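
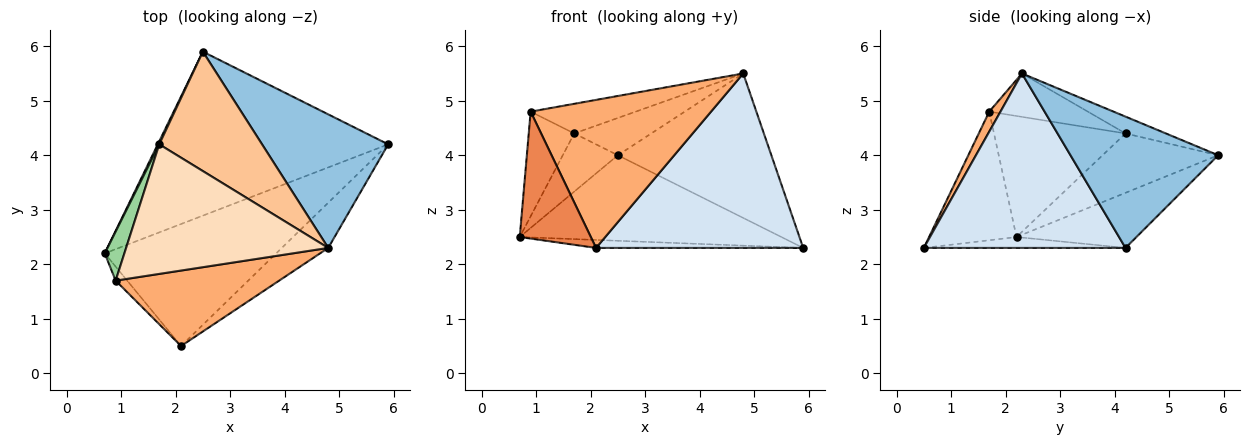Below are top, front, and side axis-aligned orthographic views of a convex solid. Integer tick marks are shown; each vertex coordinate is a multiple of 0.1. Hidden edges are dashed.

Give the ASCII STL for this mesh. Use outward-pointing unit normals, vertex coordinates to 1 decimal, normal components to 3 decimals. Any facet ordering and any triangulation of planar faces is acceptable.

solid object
 facet normal -0.207 0.453 -0.867
  outer loop
   vertex 2.5 5.9 4.0
   vertex 5.9 4.2 2.3
   vertex 0.7 2.2 2.5
  endloop
 endfacet
 facet normal 0.577 0.600 0.554
  outer loop
   vertex 4.8 2.3 5.5
   vertex 5.9 4.2 2.3
   vertex 2.5 5.9 4.0
  endloop
 endfacet
 facet normal -0.063 0.065 -0.996
  outer loop
   vertex 2.1 0.5 2.3
   vertex 0.7 2.2 2.5
   vertex 5.9 4.2 2.3
  endloop
 endfacet
 facet normal 0.686 -0.704 -0.182
  outer loop
   vertex 2.1 0.5 2.3
   vertex 5.9 4.2 2.3
   vertex 4.8 2.3 5.5
  endloop
 endfacet
 facet normal -0.774 -0.629 -0.069
  outer loop
   vertex 0.9 1.7 4.8
   vertex 0.7 2.2 2.5
   vertex 2.1 0.5 2.3
  endloop
 endfacet
 facet normal 0.055 -0.889 0.454
  outer loop
   vertex 0.9 1.7 4.8
   vertex 2.1 0.5 2.3
   vertex 4.8 2.3 5.5
  endloop
 endfacet
 facet normal -0.154 0.294 0.943
  outer loop
   vertex 1.7 4.2 4.4
   vertex 4.8 2.3 5.5
   vertex 2.5 5.9 4.0
  endloop
 endfacet
 facet normal -0.205 0.218 0.954
  outer loop
   vertex 1.7 4.2 4.4
   vertex 0.9 1.7 4.8
   vertex 4.8 2.3 5.5
  endloop
 endfacet
 facet normal -0.903 0.430 0.022
  outer loop
   vertex 1.7 4.2 4.4
   vertex 2.5 5.9 4.0
   vertex 0.7 2.2 2.5
  endloop
 endfacet
 facet normal -0.934 0.323 0.151
  outer loop
   vertex 1.7 4.2 4.4
   vertex 0.7 2.2 2.5
   vertex 0.9 1.7 4.8
  endloop
 endfacet
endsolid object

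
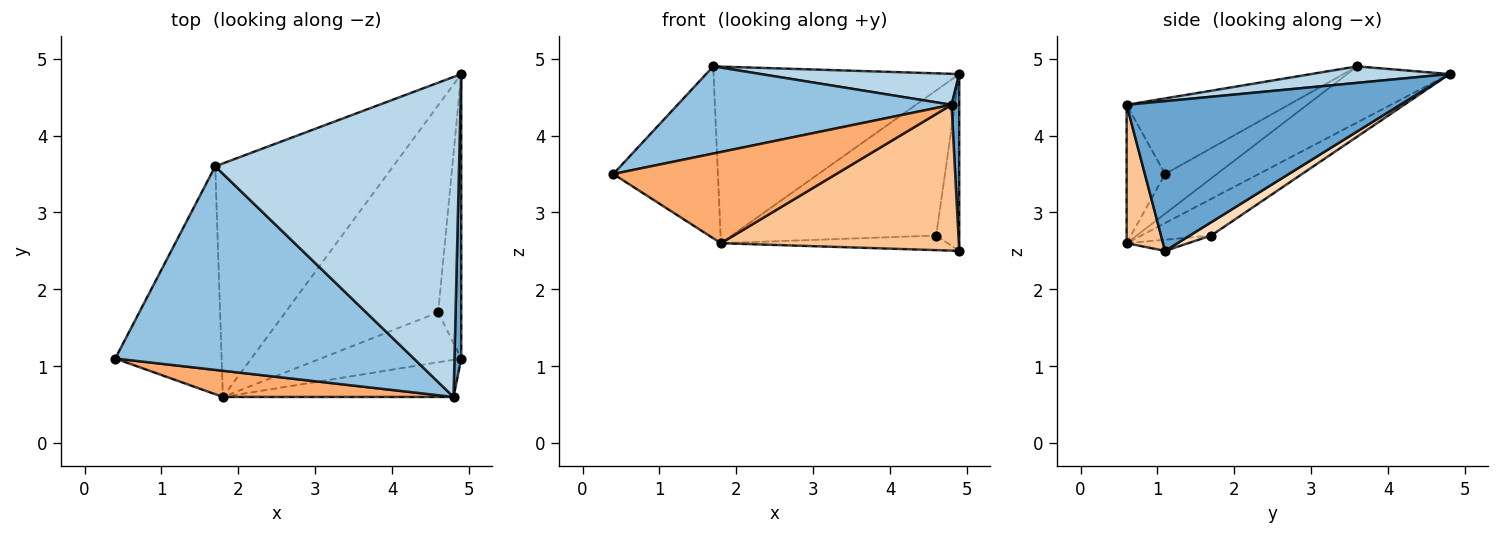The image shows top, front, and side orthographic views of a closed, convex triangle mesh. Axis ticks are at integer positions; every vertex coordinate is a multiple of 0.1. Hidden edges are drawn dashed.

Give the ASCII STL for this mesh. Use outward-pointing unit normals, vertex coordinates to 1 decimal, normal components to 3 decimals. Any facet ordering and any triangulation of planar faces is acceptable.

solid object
 facet normal 0.999 -0.028 0.045
  outer loop
   vertex 4.9 1.1 2.5
   vertex 4.9 4.8 4.8
   vertex 4.8 0.6 4.4
  endloop
 endfacet
 facet normal -0.227 -0.383 0.895
  outer loop
   vertex 1.7 3.6 4.9
   vertex 0.4 1.1 3.5
   vertex 4.8 0.6 4.4
  endloop
 endfacet
 facet normal 0.067 -0.096 0.993
  outer loop
   vertex 1.7 3.6 4.9
   vertex 4.8 0.6 4.4
   vertex 4.9 4.8 4.8
  endloop
 endfacet
 facet normal -0.286 0.577 -0.765
  outer loop
   vertex 1.8 0.6 2.6
   vertex 0.4 1.1 3.5
   vertex 1.7 3.6 4.9
  endloop
 endfacet
 facet normal -0.244 0.585 -0.774
  outer loop
   vertex 1.8 0.6 2.6
   vertex 1.7 3.6 4.9
   vertex 4.9 4.8 4.8
  endloop
 endfacet
 facet normal -0.163 -0.948 0.272
  outer loop
   vertex 1.8 0.6 2.6
   vertex 4.8 0.6 4.4
   vertex 0.4 1.1 3.5
  endloop
 endfacet
 facet normal 0.147 -0.958 -0.245
  outer loop
   vertex 1.8 0.6 2.6
   vertex 4.9 1.1 2.5
   vertex 4.8 0.6 4.4
  endloop
 endfacet
 facet normal 0.440 0.474 -0.763
  outer loop
   vertex 4.6 1.7 2.7
   vertex 4.9 4.8 4.8
   vertex 4.9 1.1 2.5
  endloop
 endfacet
 facet normal -0.192 0.563 -0.804
  outer loop
   vertex 4.6 1.7 2.7
   vertex 1.8 0.6 2.6
   vertex 4.9 4.8 4.8
  endloop
 endfacet
 facet normal -0.076 0.281 -0.957
  outer loop
   vertex 4.6 1.7 2.7
   vertex 4.9 1.1 2.5
   vertex 1.8 0.6 2.6
  endloop
 endfacet
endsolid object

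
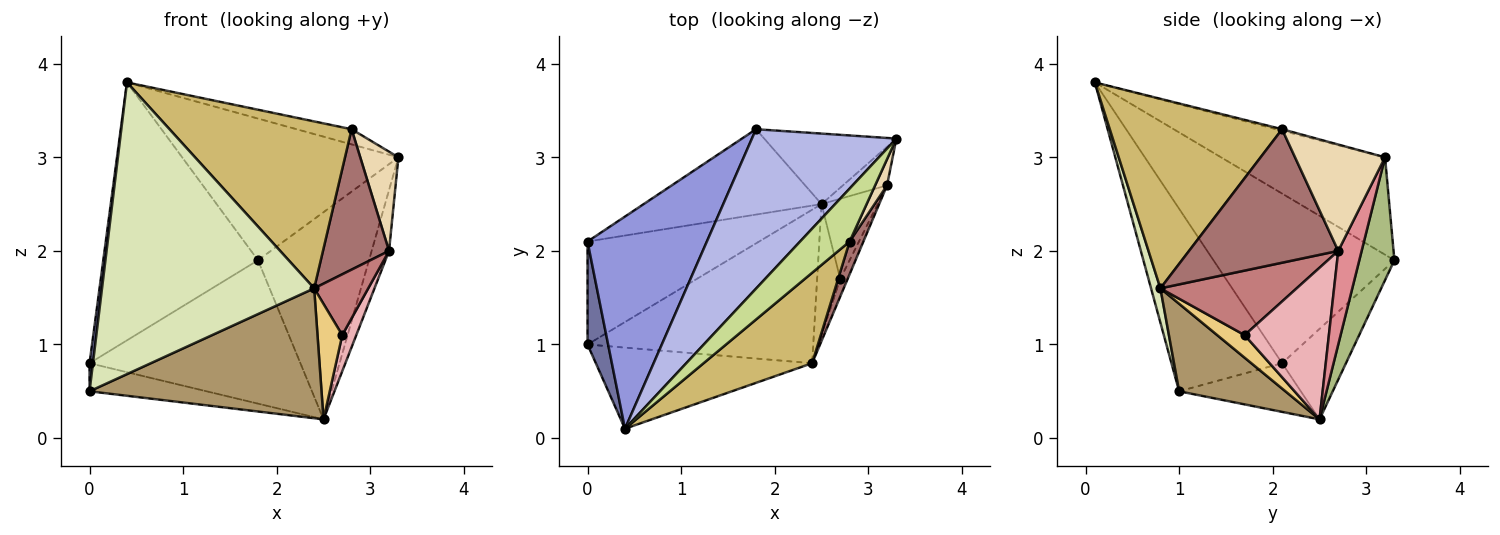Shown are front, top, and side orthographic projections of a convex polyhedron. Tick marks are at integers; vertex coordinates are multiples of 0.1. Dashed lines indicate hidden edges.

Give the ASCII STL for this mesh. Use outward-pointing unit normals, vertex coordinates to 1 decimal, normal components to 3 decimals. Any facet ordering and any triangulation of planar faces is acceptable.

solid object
 facet normal -0.993 -0.031 0.112
  outer loop
   vertex 0.0 1.0 0.5
   vertex 0.4 0.1 3.8
   vertex 0.0 2.1 0.8
  endloop
 endfacet
 facet normal -0.264 0.254 -0.931
  outer loop
   vertex 0.0 1.0 0.5
   vertex 0.0 2.1 0.8
   vertex 2.5 2.5 0.2
  endloop
 endfacet
 facet normal -0.670 0.573 0.471
  outer loop
   vertex 1.8 3.3 1.9
   vertex 0.0 2.1 0.8
   vertex 0.4 0.1 3.8
  endloop
 endfacet
 facet normal -0.450 0.593 0.668
  outer loop
   vertex 1.8 3.3 1.9
   vertex 0.4 0.1 3.8
   vertex 3.3 3.2 3.0
  endloop
 endfacet
 facet normal -0.252 0.832 -0.495
  outer loop
   vertex 1.8 3.3 1.9
   vertex 2.5 2.5 0.2
   vertex 0.0 2.1 0.8
  endloop
 endfacet
 facet normal 0.287 0.907 -0.309
  outer loop
   vertex 1.8 3.3 1.9
   vertex 3.3 3.2 3.0
   vertex 2.5 2.5 0.2
  endloop
 endfacet
 facet normal -0.029 0.275 0.961
  outer loop
   vertex 2.8 2.1 3.3
   vertex 3.3 3.2 3.0
   vertex 0.4 0.1 3.8
  endloop
 endfacet
 facet normal 0.042 -0.963 -0.268
  outer loop
   vertex 2.4 0.8 1.6
   vertex 0.4 0.1 3.8
   vertex 0.0 1.0 0.5
  endloop
 endfacet
 facet normal 0.284 -0.619 -0.732
  outer loop
   vertex 2.4 0.8 1.6
   vertex 0.0 1.0 0.5
   vertex 2.5 2.5 0.2
  endloop
 endfacet
 facet normal 0.640 -0.676 0.366
  outer loop
   vertex 2.4 0.8 1.6
   vertex 2.8 2.1 3.3
   vertex 0.4 0.1 3.8
  endloop
 endfacet
 facet normal 0.591 -0.533 -0.605
  outer loop
   vertex 2.7 1.7 1.1
   vertex 2.4 0.8 1.6
   vertex 2.5 2.5 0.2
  endloop
 endfacet
 facet normal 0.916 -0.388 0.103
  outer loop
   vertex 3.2 2.7 2.0
   vertex 3.3 3.2 3.0
   vertex 2.8 2.1 3.3
  endloop
 endfacet
 facet normal 0.910 -0.403 0.094
  outer loop
   vertex 3.2 2.7 2.0
   vertex 2.8 2.1 3.3
   vertex 2.4 0.8 1.6
  endloop
 endfacet
 facet normal 0.924 -0.367 -0.106
  outer loop
   vertex 3.2 2.7 2.0
   vertex 2.4 0.8 1.6
   vertex 2.7 1.7 1.1
  endloop
 endfacet
 facet normal 0.751 0.558 -0.354
  outer loop
   vertex 3.2 2.7 2.0
   vertex 2.5 2.5 0.2
   vertex 3.3 3.2 3.0
  endloop
 endfacet
 facet normal 0.927 -0.154 -0.343
  outer loop
   vertex 3.2 2.7 2.0
   vertex 2.7 1.7 1.1
   vertex 2.5 2.5 0.2
  endloop
 endfacet
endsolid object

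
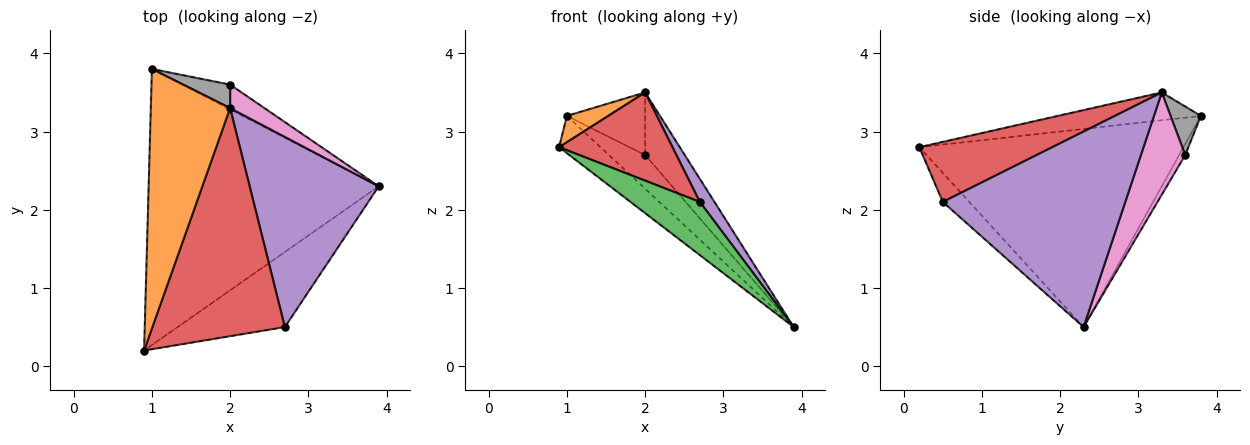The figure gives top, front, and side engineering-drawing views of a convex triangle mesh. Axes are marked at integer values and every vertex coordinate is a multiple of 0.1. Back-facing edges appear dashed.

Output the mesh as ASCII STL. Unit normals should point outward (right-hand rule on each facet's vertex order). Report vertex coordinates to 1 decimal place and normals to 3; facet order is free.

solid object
 facet normal -0.649 0.102 -0.754
  outer loop
   vertex 1.0 3.8 3.2
   vertex 3.9 2.3 0.5
   vertex 0.9 0.2 2.8
  endloop
 endfacet
 facet normal -0.329 -0.095 0.939
  outer loop
   vertex 2.0 3.3 3.5
   vertex 1.0 3.8 3.2
   vertex 0.9 0.2 2.8
  endloop
 endfacet
 facet normal -0.216 -0.564 -0.797
  outer loop
   vertex 2.7 0.5 2.1
   vertex 0.9 0.2 2.8
   vertex 3.9 2.3 0.5
  endloop
 endfacet
 facet normal 0.389 -0.332 0.859
  outer loop
   vertex 2.7 0.5 2.1
   vertex 2.0 3.3 3.5
   vertex 0.9 0.2 2.8
  endloop
 endfacet
 facet normal 0.833 -0.067 0.550
  outer loop
   vertex 2.7 0.5 2.1
   vertex 3.9 2.3 0.5
   vertex 2.0 3.3 3.5
  endloop
 endfacet
 facet normal -0.134 0.798 -0.587
  outer loop
   vertex 2.0 3.6 2.7
   vertex 3.9 2.3 0.5
   vertex 1.0 3.8 3.2
  endloop
 endfacet
 facet normal 0.723 0.647 0.242
  outer loop
   vertex 2.0 3.6 2.7
   vertex 2.0 3.3 3.5
   vertex 3.9 2.3 0.5
  endloop
 endfacet
 facet normal 0.341 0.880 0.330
  outer loop
   vertex 2.0 3.6 2.7
   vertex 1.0 3.8 3.2
   vertex 2.0 3.3 3.5
  endloop
 endfacet
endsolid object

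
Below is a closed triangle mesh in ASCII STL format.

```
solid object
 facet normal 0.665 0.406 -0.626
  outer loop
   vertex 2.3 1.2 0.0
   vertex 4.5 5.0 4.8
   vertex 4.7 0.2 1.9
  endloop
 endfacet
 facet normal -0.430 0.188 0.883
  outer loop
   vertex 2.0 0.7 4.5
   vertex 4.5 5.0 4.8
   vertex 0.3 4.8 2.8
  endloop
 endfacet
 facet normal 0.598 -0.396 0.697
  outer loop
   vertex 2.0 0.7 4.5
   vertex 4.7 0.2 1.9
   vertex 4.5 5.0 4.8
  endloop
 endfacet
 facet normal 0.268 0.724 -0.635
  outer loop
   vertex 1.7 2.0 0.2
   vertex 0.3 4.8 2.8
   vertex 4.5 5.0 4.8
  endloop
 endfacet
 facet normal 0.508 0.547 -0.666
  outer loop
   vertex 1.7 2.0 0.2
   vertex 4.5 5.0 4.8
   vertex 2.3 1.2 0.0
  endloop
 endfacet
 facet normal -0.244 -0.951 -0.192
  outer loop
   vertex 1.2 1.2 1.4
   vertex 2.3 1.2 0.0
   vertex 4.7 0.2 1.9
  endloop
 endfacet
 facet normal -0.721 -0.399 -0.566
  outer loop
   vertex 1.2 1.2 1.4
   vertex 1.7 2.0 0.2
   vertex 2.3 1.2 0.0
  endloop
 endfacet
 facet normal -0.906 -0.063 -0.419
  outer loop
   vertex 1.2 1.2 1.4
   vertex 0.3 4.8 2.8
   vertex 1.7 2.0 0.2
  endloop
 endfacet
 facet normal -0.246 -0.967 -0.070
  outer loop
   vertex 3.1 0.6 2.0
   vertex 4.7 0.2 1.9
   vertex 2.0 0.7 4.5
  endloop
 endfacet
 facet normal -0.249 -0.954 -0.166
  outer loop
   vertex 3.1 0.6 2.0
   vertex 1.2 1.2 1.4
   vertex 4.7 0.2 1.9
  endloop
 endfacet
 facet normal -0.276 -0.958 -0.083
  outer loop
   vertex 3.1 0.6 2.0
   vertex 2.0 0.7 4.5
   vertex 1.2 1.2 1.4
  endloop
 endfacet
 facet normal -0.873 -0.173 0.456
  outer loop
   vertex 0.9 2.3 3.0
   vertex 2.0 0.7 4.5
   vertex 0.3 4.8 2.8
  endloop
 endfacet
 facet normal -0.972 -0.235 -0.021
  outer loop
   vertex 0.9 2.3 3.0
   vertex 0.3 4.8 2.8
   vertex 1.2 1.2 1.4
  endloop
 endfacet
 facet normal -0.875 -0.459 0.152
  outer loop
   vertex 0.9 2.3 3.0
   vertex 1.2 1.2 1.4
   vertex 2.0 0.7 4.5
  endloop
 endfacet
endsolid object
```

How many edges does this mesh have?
21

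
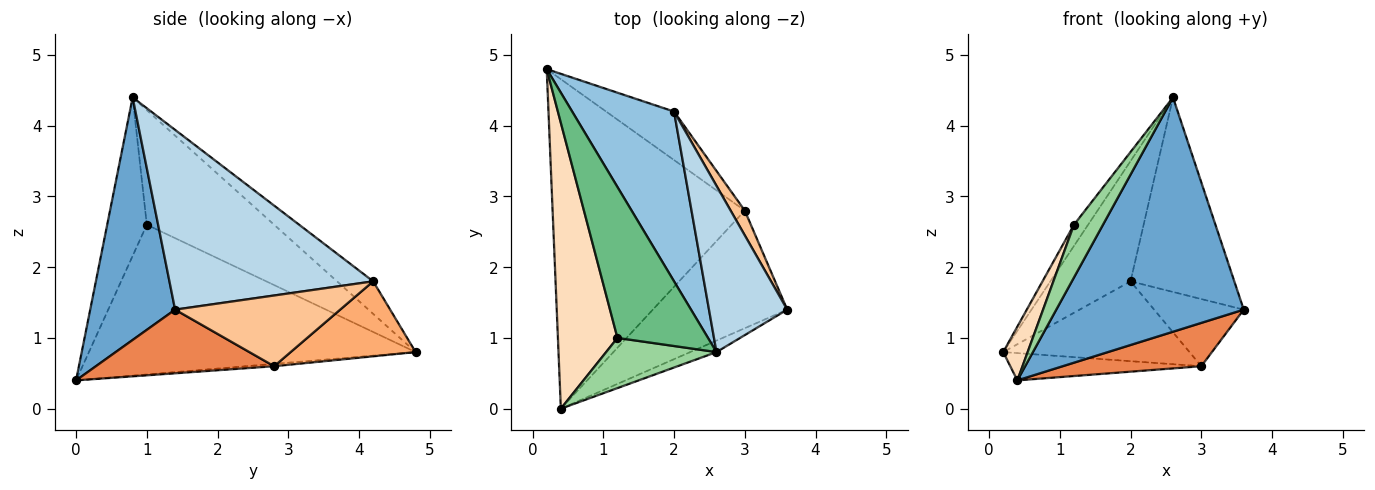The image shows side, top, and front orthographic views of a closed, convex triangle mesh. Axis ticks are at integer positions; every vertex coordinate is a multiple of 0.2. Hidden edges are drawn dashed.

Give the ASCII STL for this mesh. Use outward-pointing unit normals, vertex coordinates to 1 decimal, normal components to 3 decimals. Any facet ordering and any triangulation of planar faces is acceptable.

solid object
 facet normal 0.412 -0.910 -0.045
  outer loop
   vertex 2.6 0.8 4.4
   vertex 0.4 0.0 0.4
   vertex 3.6 1.4 1.4
  endloop
 endfacet
 facet normal -0.252 0.559 0.790
  outer loop
   vertex 2.0 4.2 1.8
   vertex 0.2 4.8 0.8
   vertex 2.6 0.8 4.4
  endloop
 endfacet
 facet normal 0.831 0.423 0.362
  outer loop
   vertex 2.0 4.2 1.8
   vertex 2.6 0.8 4.4
   vertex 3.6 1.4 1.4
  endloop
 endfacet
 facet normal -0.012 0.083 -0.997
  outer loop
   vertex 3.0 2.8 0.6
   vertex 0.4 0.0 0.4
   vertex 0.2 4.8 0.8
  endloop
 endfacet
 facet normal 0.406 -0.316 -0.857
  outer loop
   vertex 3.0 2.8 0.6
   vertex 3.6 1.4 1.4
   vertex 0.4 0.0 0.4
  endloop
 endfacet
 facet normal 0.497 0.741 -0.450
  outer loop
   vertex 3.0 2.8 0.6
   vertex 0.2 4.8 0.8
   vertex 2.0 4.2 1.8
  endloop
 endfacet
 facet normal 0.866 0.470 0.173
  outer loop
   vertex 3.0 2.8 0.6
   vertex 2.0 4.2 1.8
   vertex 3.6 1.4 1.4
  endloop
 endfacet
 facet normal -0.927 -0.069 0.369
  outer loop
   vertex 1.2 1.0 2.6
   vertex 0.2 4.8 0.8
   vertex 0.4 0.0 0.4
  endloop
 endfacet
 facet normal -0.782 0.087 0.618
  outer loop
   vertex 1.2 1.0 2.6
   vertex 2.6 0.8 4.4
   vertex 0.2 4.8 0.8
  endloop
 endfacet
 facet normal -0.703 -0.515 0.490
  outer loop
   vertex 1.2 1.0 2.6
   vertex 0.4 0.0 0.4
   vertex 2.6 0.8 4.4
  endloop
 endfacet
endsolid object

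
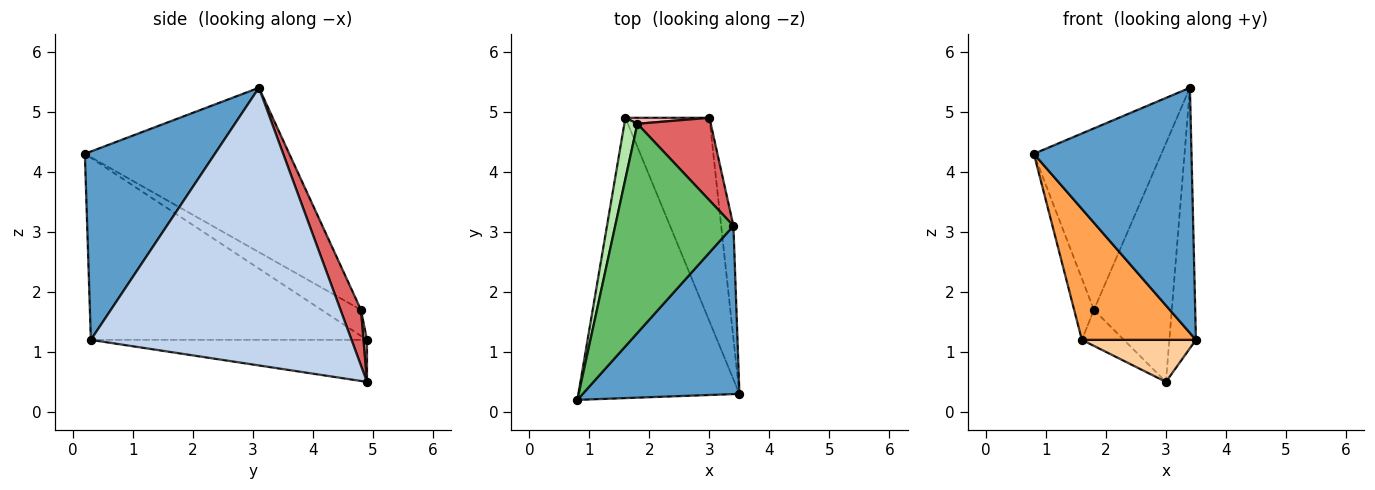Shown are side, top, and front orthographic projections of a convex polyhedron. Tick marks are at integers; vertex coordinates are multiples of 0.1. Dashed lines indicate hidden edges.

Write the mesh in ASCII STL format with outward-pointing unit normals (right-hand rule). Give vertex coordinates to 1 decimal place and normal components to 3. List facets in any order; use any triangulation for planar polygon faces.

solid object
 facet normal 0.562 -0.682 0.468
  outer loop
   vertex 3.4 3.1 5.4
   vertex 0.8 0.2 4.3
   vertex 3.5 0.3 1.2
  endloop
 endfacet
 facet normal 0.994 0.101 -0.044
  outer loop
   vertex 3.4 3.1 5.4
   vertex 3.5 0.3 1.2
   vertex 3.0 4.9 0.5
  endloop
 endfacet
 facet normal -0.716 -0.296 -0.633
  outer loop
   vertex 1.6 4.9 1.2
   vertex 3.5 0.3 1.2
   vertex 0.8 0.2 4.3
  endloop
 endfacet
 facet normal -0.440 -0.182 -0.880
  outer loop
   vertex 1.6 4.9 1.2
   vertex 3.0 4.9 0.5
   vertex 3.5 0.3 1.2
  endloop
 endfacet
 facet normal -0.724 0.452 0.521
  outer loop
   vertex 1.8 4.8 1.7
   vertex 0.8 0.2 4.3
   vertex 3.4 3.1 5.4
  endloop
 endfacet
 facet normal -0.816 0.408 0.408
  outer loop
   vertex 1.8 4.8 1.7
   vertex 1.6 4.9 1.2
   vertex 0.8 0.2 4.3
  endloop
 endfacet
 facet normal 0.241 0.917 0.317
  outer loop
   vertex 1.8 4.8 1.7
   vertex 3.4 3.1 5.4
   vertex 3.0 4.9 0.5
  endloop
 endfacet
 facet normal 0.082 0.983 0.164
  outer loop
   vertex 1.8 4.8 1.7
   vertex 3.0 4.9 0.5
   vertex 1.6 4.9 1.2
  endloop
 endfacet
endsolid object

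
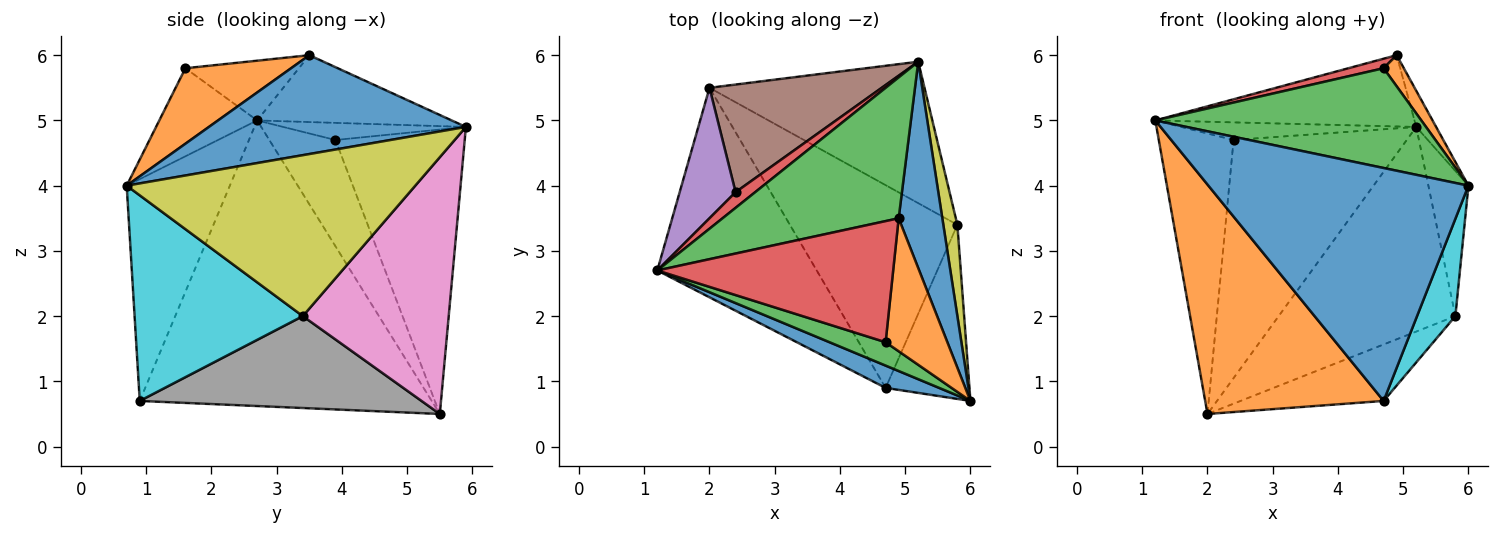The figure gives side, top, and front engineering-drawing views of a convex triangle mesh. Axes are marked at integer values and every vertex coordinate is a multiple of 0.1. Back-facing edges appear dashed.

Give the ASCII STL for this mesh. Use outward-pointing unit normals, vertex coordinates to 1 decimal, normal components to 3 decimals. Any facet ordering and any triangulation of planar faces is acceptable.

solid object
 facet normal -0.367 -0.926 0.089
  outer loop
   vertex 4.7 0.9 0.7
   vertex 6.0 0.7 4.0
   vertex 1.2 2.7 5.0
  endloop
 endfacet
 facet normal -0.770 -0.471 -0.430
  outer loop
   vertex 4.7 0.9 0.7
   vertex 1.2 2.7 5.0
   vertex 2.0 5.5 0.5
  endloop
 endfacet
 facet normal -0.337 -0.917 0.215
  outer loop
   vertex 4.7 1.6 5.8
   vertex 1.2 2.7 5.0
   vertex 6.0 0.7 4.0
  endloop
 endfacet
 facet normal -0.503 0.646 0.574
  outer loop
   vertex 2.4 3.9 4.7
   vertex 1.2 2.7 5.0
   vertex 5.2 5.9 4.9
  endloop
 endfacet
 facet normal -0.625 0.708 0.329
  outer loop
   vertex 2.4 3.9 4.7
   vertex 2.0 5.5 0.5
   vertex 1.2 2.7 5.0
  endloop
 endfacet
 facet normal -0.562 0.753 0.341
  outer loop
   vertex 2.4 3.9 4.7
   vertex 5.2 5.9 4.9
   vertex 2.0 5.5 0.5
  endloop
 endfacet
 facet normal 0.562 0.681 -0.470
  outer loop
   vertex 5.8 3.4 2.0
   vertex 2.0 5.5 0.5
   vertex 5.2 5.9 4.9
  endloop
 endfacet
 facet normal 0.467 0.237 -0.852
  outer loop
   vertex 5.8 3.4 2.0
   vertex 4.7 0.9 0.7
   vertex 2.0 5.5 0.5
  endloop
 endfacet
 facet normal 0.987 0.137 0.086
  outer loop
   vertex 5.8 3.4 2.0
   vertex 5.2 5.9 4.9
   vertex 6.0 0.7 4.0
  endloop
 endfacet
 facet normal 0.906 -0.207 -0.369
  outer loop
   vertex 5.8 3.4 2.0
   vertex 6.0 0.7 4.0
   vertex 4.7 0.9 0.7
  endloop
 endfacet
 facet normal 0.912 0.071 0.403
  outer loop
   vertex 4.9 3.5 6.0
   vertex 6.0 0.7 4.0
   vertex 5.2 5.9 4.9
  endloop
 endfacet
 facet normal 0.766 -0.147 0.626
  outer loop
   vertex 4.9 3.5 6.0
   vertex 4.7 1.6 5.8
   vertex 6.0 0.7 4.0
  endloop
 endfacet
 facet normal -0.321 0.427 0.845
  outer loop
   vertex 4.9 3.5 6.0
   vertex 5.2 5.9 4.9
   vertex 1.2 2.7 5.0
  endloop
 endfacet
 facet normal -0.245 -0.076 0.967
  outer loop
   vertex 4.9 3.5 6.0
   vertex 1.2 2.7 5.0
   vertex 4.7 1.6 5.8
  endloop
 endfacet
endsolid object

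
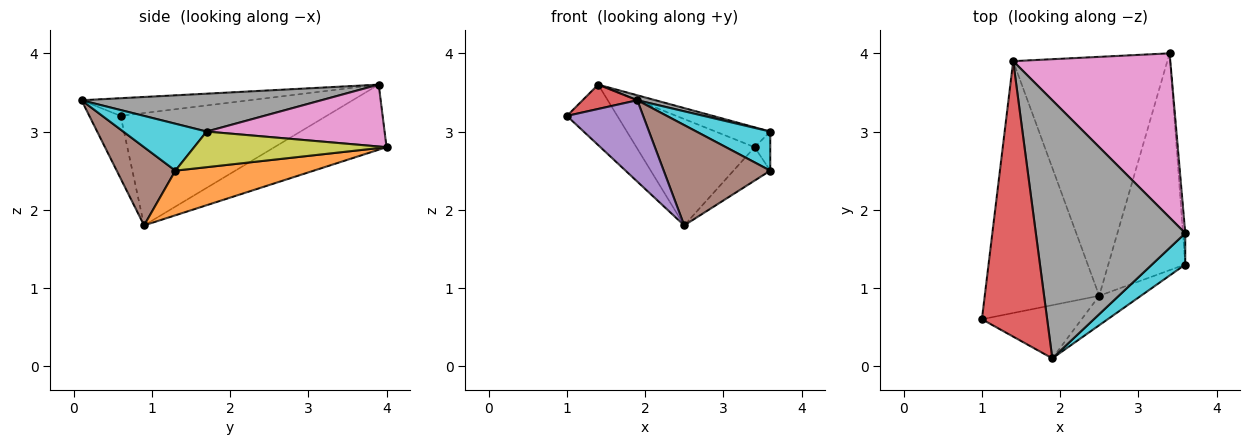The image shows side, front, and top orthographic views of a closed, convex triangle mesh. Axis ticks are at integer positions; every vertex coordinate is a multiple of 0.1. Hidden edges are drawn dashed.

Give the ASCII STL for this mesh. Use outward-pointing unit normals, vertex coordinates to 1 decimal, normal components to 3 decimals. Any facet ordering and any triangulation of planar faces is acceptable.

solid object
 facet normal -0.690 0.169 -0.703
  outer loop
   vertex 2.5 0.9 1.8
   vertex 1.0 0.6 3.2
   vertex 1.4 3.9 3.6
  endloop
 endfacet
 facet normal 0.498 0.132 -0.857
  outer loop
   vertex 3.4 4.0 2.8
   vertex 3.6 1.3 2.5
   vertex 2.5 0.9 1.8
  endloop
 endfacet
 facet normal -0.360 0.379 -0.852
  outer loop
   vertex 3.4 4.0 2.8
   vertex 2.5 0.9 1.8
   vertex 1.4 3.9 3.6
  endloop
 endfacet
 facet normal -0.261 -0.085 0.962
  outer loop
   vertex 1.9 0.1 3.4
   vertex 1.4 3.9 3.6
   vertex 1.0 0.6 3.2
  endloop
 endfacet
 facet normal -0.325 -0.792 -0.518
  outer loop
   vertex 1.9 0.1 3.4
   vertex 1.0 0.6 3.2
   vertex 2.5 0.9 1.8
  endloop
 endfacet
 facet normal 0.467 -0.848 -0.249
  outer loop
   vertex 1.9 0.1 3.4
   vertex 2.5 0.9 1.8
   vertex 3.6 1.3 2.5
  endloop
 endfacet
 facet normal 0.364 0.112 0.925
  outer loop
   vertex 3.6 1.7 3.0
   vertex 3.4 4.0 2.8
   vertex 1.4 3.9 3.6
  endloop
 endfacet
 facet normal 0.246 -0.019 0.969
  outer loop
   vertex 3.6 1.7 3.0
   vertex 1.4 3.9 3.6
   vertex 1.9 0.1 3.4
  endloop
 endfacet
 facet normal 0.995 0.081 -0.065
  outer loop
   vertex 3.6 1.7 3.0
   vertex 3.6 1.3 2.5
   vertex 3.4 4.0 2.8
  endloop
 endfacet
 facet normal 0.661 -0.586 0.469
  outer loop
   vertex 3.6 1.7 3.0
   vertex 1.9 0.1 3.4
   vertex 3.6 1.3 2.5
  endloop
 endfacet
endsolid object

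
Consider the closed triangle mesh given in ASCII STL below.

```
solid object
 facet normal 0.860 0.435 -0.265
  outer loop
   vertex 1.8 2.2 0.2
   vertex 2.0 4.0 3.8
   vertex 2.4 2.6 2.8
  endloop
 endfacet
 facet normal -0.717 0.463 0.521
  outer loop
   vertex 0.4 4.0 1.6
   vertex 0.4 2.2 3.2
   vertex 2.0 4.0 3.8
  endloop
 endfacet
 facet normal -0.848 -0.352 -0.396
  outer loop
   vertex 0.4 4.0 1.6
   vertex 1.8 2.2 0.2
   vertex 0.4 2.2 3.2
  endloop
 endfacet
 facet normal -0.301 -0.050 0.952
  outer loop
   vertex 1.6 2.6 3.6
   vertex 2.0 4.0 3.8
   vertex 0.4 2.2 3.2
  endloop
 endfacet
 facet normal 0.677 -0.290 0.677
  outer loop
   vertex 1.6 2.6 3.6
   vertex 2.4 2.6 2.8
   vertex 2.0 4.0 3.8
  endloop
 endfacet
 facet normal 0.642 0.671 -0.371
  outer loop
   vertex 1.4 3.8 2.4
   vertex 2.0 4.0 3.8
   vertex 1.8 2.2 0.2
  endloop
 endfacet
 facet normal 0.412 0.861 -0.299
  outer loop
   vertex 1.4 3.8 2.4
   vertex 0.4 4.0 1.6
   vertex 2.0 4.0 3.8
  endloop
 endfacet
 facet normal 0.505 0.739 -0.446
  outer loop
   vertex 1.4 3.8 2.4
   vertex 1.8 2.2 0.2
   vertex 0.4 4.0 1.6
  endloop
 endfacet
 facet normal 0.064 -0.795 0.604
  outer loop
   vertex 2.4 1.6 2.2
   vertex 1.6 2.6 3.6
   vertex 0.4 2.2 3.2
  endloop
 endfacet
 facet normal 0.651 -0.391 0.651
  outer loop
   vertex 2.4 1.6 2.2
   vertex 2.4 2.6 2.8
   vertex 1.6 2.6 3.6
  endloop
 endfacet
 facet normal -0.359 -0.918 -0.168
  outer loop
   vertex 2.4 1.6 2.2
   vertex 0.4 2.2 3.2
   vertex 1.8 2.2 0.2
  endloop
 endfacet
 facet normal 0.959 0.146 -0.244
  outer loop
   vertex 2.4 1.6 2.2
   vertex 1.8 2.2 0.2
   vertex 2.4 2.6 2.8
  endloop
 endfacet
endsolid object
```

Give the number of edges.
18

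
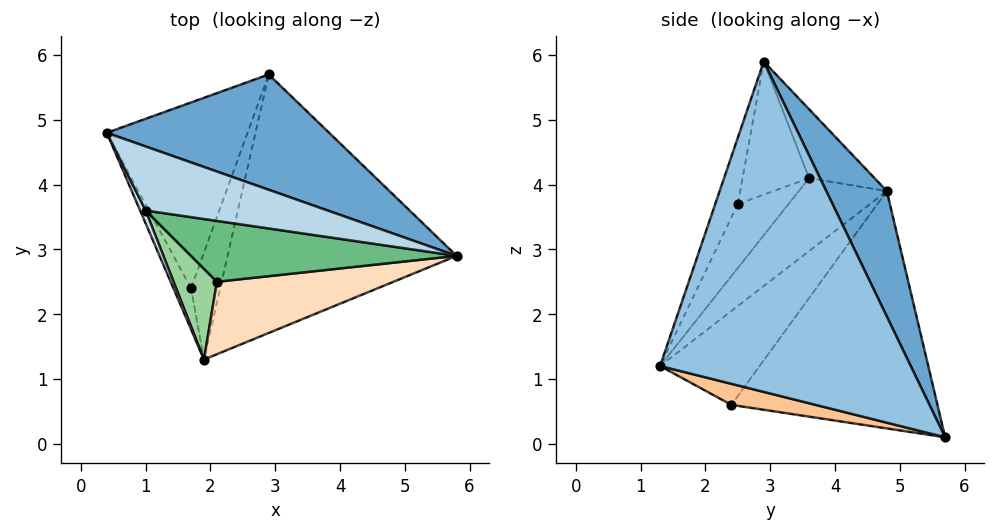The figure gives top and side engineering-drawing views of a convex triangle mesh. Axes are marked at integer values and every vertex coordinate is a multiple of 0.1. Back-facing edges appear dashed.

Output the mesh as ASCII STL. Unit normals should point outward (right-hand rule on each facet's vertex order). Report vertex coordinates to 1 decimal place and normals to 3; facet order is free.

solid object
 facet normal 0.195 0.918 0.346
  outer loop
   vertex 2.9 5.7 0.1
   vertex 0.4 4.8 3.9
   vertex 5.8 2.9 5.9
  endloop
 endfacet
 facet normal 0.781 -0.313 -0.541
  outer loop
   vertex 2.9 5.7 0.1
   vertex 5.8 2.9 5.9
   vertex 1.9 1.3 1.2
  endloop
 endfacet
 facet normal -0.354 -0.021 0.935
  outer loop
   vertex 1.0 3.6 4.1
   vertex 5.8 2.9 5.9
   vertex 0.4 4.8 3.9
  endloop
 endfacet
 facet normal -0.897 -0.437 0.068
  outer loop
   vertex 1.0 3.6 4.1
   vertex 0.4 4.8 3.9
   vertex 1.9 1.3 1.2
  endloop
 endfacet
 facet normal -0.947 -0.269 -0.177
  outer loop
   vertex 1.7 2.4 0.6
   vertex 1.9 1.3 1.2
   vertex 0.4 4.8 3.9
  endloop
 endfacet
 facet normal -0.837 0.229 -0.497
  outer loop
   vertex 1.7 2.4 0.6
   vertex 0.4 4.8 3.9
   vertex 2.9 5.7 0.1
  endloop
 endfacet
 facet normal 0.555 -0.318 -0.769
  outer loop
   vertex 1.7 2.4 0.6
   vertex 2.9 5.7 0.1
   vertex 1.9 1.3 1.2
  endloop
 endfacet
 facet normal -0.165 -0.884 0.438
  outer loop
   vertex 2.1 2.5 3.7
   vertex 1.9 1.3 1.2
   vertex 5.8 2.9 5.9
  endloop
 endfacet
 facet normal -0.354 -0.612 0.707
  outer loop
   vertex 2.1 2.5 3.7
   vertex 5.8 2.9 5.9
   vertex 1.0 3.6 4.1
  endloop
 endfacet
 facet normal -0.576 -0.718 0.391
  outer loop
   vertex 2.1 2.5 3.7
   vertex 1.0 3.6 4.1
   vertex 1.9 1.3 1.2
  endloop
 endfacet
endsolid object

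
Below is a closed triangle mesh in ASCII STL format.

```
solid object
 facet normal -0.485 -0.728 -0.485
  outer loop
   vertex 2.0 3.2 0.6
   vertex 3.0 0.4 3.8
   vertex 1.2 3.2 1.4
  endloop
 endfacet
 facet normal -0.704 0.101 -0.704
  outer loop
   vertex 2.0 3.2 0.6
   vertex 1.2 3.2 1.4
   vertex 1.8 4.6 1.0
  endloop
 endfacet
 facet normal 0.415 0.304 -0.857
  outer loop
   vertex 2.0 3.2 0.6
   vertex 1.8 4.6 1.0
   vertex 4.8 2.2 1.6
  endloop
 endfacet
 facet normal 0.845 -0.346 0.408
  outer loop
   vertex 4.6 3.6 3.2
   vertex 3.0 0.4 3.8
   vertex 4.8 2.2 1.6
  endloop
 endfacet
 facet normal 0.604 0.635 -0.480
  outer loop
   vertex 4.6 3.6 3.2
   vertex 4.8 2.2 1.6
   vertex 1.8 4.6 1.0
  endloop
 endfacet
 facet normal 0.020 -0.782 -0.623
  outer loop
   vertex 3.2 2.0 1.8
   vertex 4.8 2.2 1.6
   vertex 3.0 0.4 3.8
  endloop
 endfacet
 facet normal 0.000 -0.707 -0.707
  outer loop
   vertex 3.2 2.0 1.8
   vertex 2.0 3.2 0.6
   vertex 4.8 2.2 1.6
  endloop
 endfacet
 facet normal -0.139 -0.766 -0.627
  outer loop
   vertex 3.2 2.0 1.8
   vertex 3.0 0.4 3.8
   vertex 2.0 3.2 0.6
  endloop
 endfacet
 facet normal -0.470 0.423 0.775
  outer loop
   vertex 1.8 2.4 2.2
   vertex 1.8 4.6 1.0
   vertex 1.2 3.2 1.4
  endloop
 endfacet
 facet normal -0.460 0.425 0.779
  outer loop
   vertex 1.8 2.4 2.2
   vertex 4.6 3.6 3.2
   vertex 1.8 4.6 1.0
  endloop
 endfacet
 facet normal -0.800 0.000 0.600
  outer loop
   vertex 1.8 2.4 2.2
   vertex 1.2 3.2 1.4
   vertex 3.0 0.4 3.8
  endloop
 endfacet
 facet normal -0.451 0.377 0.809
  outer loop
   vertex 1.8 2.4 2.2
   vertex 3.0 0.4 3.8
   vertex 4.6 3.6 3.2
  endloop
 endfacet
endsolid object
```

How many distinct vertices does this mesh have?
8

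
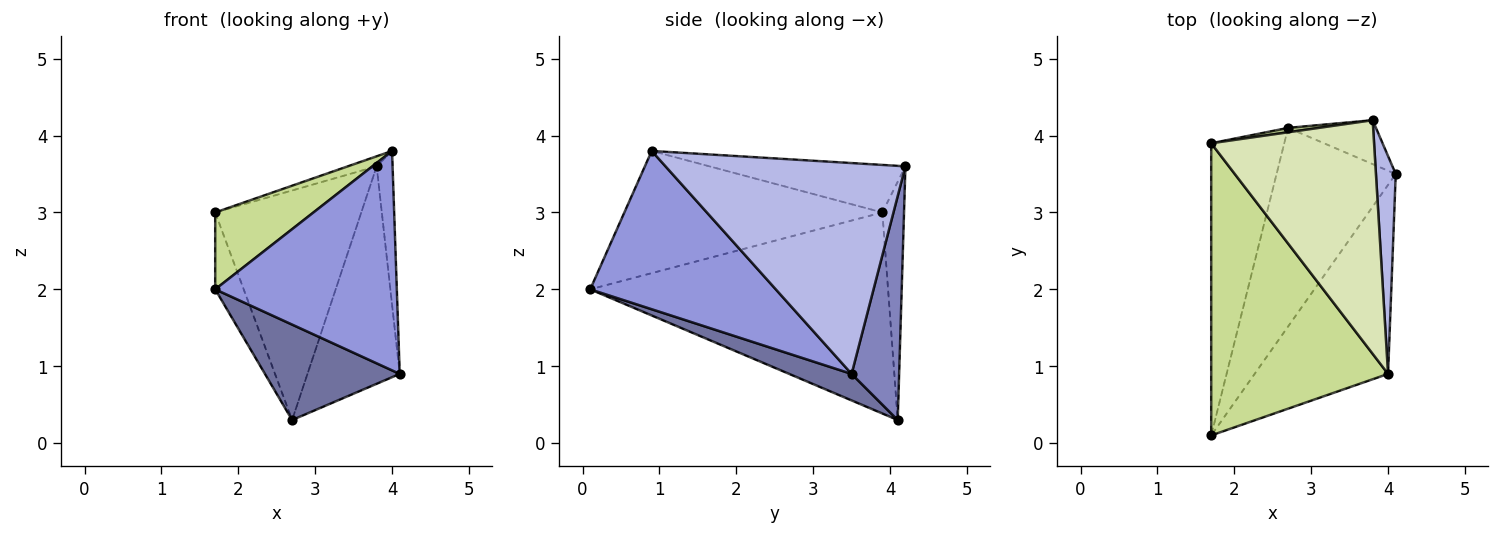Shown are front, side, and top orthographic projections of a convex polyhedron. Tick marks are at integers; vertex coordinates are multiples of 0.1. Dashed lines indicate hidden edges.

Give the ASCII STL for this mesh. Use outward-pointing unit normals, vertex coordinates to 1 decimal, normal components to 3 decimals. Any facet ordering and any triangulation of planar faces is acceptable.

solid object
 facet normal 0.197 -0.425 -0.884
  outer loop
   vertex 2.7 4.1 0.3
   vertex 4.1 3.5 0.9
   vertex 1.7 0.1 2.0
  endloop
 endfacet
 facet normal 0.451 0.875 -0.177
  outer loop
   vertex 3.8 4.2 3.6
   vertex 4.1 3.5 0.9
   vertex 2.7 4.1 0.3
  endloop
 endfacet
 facet normal 0.612 -0.599 -0.516
  outer loop
   vertex 4.0 0.9 3.8
   vertex 1.7 0.1 2.0
   vertex 4.1 3.5 0.9
  endloop
 endfacet
 facet normal 0.993 0.066 0.093
  outer loop
   vertex 4.0 0.9 3.8
   vertex 4.1 3.5 0.9
   vertex 3.8 4.2 3.6
  endloop
 endfacet
 facet normal -0.936 0.089 -0.340
  outer loop
   vertex 1.7 3.9 3.0
   vertex 2.7 4.1 0.3
   vertex 1.7 0.1 2.0
  endloop
 endfacet
 facet normal -0.147 0.989 0.019
  outer loop
   vertex 1.7 3.9 3.0
   vertex 3.8 4.2 3.6
   vertex 2.7 4.1 0.3
  endloop
 endfacet
 facet normal -0.556 -0.212 0.804
  outer loop
   vertex 1.7 3.9 3.0
   vertex 1.7 0.1 2.0
   vertex 4.0 0.9 3.8
  endloop
 endfacet
 facet normal -0.280 0.041 0.959
  outer loop
   vertex 1.7 3.9 3.0
   vertex 4.0 0.9 3.8
   vertex 3.8 4.2 3.6
  endloop
 endfacet
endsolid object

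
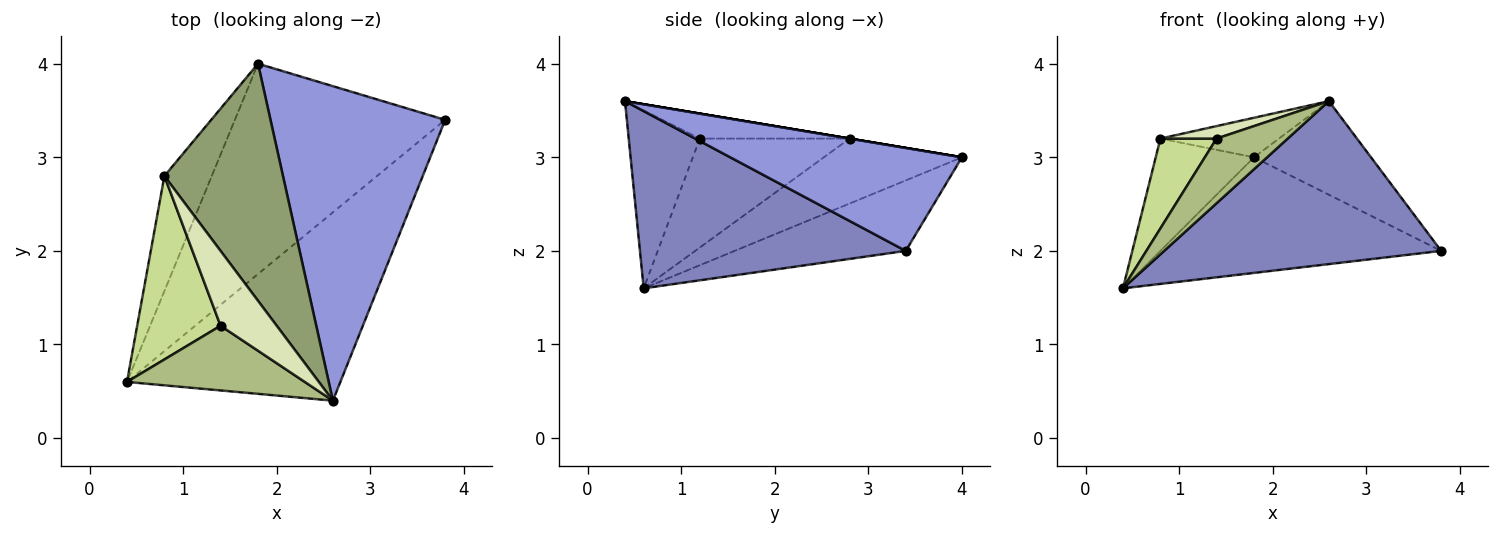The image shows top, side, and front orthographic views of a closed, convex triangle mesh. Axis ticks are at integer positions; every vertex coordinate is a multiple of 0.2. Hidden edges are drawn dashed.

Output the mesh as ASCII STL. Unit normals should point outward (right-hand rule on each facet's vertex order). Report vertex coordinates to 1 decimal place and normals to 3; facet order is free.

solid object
 facet normal -0.282 0.462 -0.841
  outer loop
   vertex 1.8 4.0 3.0
   vertex 3.8 3.4 2.0
   vertex 0.4 0.6 1.6
  endloop
 endfacet
 facet normal 0.532 -0.554 -0.640
  outer loop
   vertex 2.6 0.4 3.6
   vertex 0.4 0.6 1.6
   vertex 3.8 3.4 2.0
  endloop
 endfacet
 facet normal 0.492 0.248 0.835
  outer loop
   vertex 2.6 0.4 3.6
   vertex 3.8 3.4 2.0
   vertex 1.8 4.0 3.0
  endloop
 endfacet
 facet normal -0.700 0.499 -0.511
  outer loop
   vertex 0.8 2.8 3.2
   vertex 1.8 4.0 3.0
   vertex 0.4 0.6 1.6
  endloop
 endfacet
 facet normal 0.000 0.164 0.986
  outer loop
   vertex 0.8 2.8 3.2
   vertex 2.6 0.4 3.6
   vertex 1.8 4.0 3.0
  endloop
 endfacet
 facet normal -0.577 -0.577 0.577
  outer loop
   vertex 1.4 1.2 3.2
   vertex 0.4 0.6 1.6
   vertex 2.6 0.4 3.6
  endloop
 endfacet
 facet normal -0.761 -0.285 0.583
  outer loop
   vertex 1.4 1.2 3.2
   vertex 0.8 2.8 3.2
   vertex 0.4 0.6 1.6
  endloop
 endfacet
 facet normal -0.402 -0.151 0.903
  outer loop
   vertex 1.4 1.2 3.2
   vertex 2.6 0.4 3.6
   vertex 0.8 2.8 3.2
  endloop
 endfacet
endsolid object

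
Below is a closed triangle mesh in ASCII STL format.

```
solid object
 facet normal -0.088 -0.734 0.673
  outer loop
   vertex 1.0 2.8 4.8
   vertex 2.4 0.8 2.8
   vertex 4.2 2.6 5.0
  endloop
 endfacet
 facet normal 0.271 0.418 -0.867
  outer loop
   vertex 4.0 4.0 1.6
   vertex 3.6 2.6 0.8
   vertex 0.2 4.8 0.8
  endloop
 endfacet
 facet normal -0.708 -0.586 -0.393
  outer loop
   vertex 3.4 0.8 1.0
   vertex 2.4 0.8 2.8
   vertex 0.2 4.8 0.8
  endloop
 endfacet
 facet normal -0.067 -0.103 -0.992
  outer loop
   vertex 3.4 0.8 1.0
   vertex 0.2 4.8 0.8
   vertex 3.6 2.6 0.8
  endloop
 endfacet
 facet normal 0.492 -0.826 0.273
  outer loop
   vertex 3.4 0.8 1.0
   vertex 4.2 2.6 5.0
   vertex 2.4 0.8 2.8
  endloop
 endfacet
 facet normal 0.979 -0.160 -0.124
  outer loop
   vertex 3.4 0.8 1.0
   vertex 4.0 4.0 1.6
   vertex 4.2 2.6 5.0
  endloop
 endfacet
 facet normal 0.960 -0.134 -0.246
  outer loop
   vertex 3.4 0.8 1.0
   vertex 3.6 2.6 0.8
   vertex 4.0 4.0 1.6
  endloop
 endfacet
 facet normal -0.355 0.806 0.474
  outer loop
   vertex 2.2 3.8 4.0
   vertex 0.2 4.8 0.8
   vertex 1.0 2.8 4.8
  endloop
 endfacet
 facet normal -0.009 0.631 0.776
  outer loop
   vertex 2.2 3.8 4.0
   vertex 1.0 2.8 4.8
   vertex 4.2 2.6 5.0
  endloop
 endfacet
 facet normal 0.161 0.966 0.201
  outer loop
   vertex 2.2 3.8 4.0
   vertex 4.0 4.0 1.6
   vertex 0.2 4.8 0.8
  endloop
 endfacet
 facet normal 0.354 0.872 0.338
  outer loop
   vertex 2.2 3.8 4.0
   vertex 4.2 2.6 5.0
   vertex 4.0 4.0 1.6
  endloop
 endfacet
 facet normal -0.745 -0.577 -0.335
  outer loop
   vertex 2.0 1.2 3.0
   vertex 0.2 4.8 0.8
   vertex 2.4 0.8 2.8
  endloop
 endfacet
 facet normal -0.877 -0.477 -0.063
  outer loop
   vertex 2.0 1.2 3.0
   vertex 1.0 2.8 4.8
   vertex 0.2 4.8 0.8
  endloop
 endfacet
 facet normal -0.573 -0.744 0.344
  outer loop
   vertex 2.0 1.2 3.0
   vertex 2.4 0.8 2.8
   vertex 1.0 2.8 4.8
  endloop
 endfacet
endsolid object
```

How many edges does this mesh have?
21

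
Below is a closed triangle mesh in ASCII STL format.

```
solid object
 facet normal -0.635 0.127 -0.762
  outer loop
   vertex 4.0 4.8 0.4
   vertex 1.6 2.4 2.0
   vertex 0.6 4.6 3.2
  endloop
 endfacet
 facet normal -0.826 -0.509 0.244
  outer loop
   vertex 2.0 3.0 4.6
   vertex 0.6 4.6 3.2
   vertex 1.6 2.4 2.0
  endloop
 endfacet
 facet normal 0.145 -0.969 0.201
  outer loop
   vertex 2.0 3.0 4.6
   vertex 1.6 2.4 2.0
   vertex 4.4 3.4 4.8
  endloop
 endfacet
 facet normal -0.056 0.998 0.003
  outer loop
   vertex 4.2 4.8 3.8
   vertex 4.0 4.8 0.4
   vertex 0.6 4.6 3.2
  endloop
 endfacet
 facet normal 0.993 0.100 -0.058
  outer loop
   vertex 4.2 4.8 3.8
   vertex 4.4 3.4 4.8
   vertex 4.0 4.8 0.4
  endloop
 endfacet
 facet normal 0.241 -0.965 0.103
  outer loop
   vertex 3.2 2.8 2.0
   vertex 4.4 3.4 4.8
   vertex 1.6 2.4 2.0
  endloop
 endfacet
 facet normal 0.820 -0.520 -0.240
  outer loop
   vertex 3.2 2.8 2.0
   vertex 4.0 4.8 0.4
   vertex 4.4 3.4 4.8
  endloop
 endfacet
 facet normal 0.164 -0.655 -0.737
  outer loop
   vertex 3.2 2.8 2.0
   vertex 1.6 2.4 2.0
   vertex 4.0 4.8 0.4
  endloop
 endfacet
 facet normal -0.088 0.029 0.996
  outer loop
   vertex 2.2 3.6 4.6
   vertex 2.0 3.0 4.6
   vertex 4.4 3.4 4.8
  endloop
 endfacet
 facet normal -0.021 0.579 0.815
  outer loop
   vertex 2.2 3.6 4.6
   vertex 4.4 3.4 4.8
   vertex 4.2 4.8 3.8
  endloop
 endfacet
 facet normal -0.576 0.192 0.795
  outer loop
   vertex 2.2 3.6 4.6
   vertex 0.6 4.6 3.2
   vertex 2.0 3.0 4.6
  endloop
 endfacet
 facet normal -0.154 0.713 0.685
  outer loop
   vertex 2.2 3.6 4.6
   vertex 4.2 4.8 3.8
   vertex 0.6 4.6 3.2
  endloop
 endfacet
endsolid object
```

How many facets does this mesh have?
12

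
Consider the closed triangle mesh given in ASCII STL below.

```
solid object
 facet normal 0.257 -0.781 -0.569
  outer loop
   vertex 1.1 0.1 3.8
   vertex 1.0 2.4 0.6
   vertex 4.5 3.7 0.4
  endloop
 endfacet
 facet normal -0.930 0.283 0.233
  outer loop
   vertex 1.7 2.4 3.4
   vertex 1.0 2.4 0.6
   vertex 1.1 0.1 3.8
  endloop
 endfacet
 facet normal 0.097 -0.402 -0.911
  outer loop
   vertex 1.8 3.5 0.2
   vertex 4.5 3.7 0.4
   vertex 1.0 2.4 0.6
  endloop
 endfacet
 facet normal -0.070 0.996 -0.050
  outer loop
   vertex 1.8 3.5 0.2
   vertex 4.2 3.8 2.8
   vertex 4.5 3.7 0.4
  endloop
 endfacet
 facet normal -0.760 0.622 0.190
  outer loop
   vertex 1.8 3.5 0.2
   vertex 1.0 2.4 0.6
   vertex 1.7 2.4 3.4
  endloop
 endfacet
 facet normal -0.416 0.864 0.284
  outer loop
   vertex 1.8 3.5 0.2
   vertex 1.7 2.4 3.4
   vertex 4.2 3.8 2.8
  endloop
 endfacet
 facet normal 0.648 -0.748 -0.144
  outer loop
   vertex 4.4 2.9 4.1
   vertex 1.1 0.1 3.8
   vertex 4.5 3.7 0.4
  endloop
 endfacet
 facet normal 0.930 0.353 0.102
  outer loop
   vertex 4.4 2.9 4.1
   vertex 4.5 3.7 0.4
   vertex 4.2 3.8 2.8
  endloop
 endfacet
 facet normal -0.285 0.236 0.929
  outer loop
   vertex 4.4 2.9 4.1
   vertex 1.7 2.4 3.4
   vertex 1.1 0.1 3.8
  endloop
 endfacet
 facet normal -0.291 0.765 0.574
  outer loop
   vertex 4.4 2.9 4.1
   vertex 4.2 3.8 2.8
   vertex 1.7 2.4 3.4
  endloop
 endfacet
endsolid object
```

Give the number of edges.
15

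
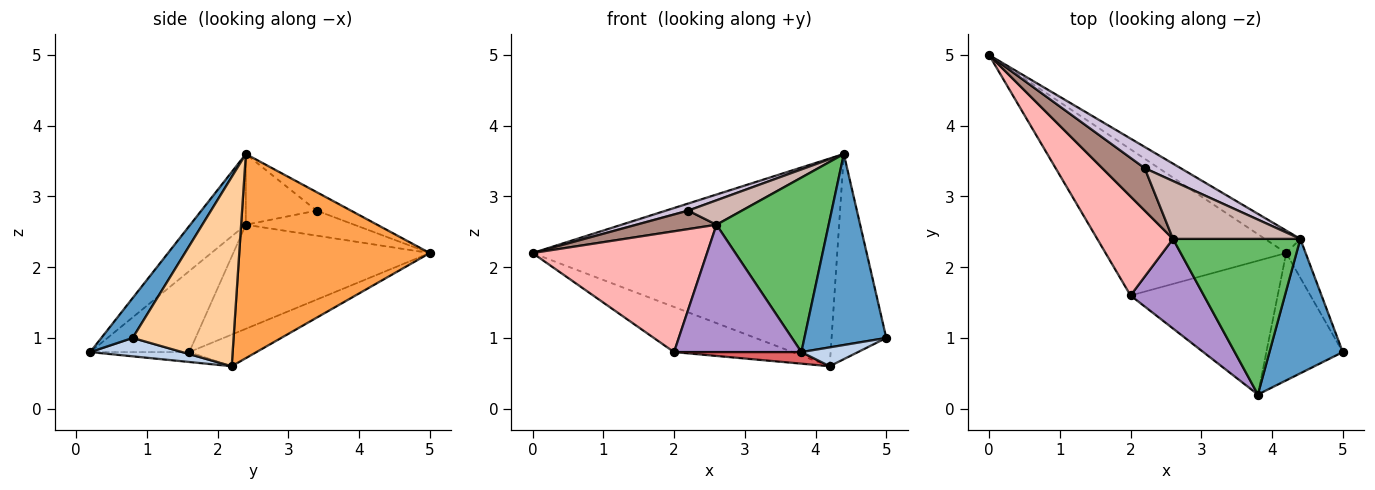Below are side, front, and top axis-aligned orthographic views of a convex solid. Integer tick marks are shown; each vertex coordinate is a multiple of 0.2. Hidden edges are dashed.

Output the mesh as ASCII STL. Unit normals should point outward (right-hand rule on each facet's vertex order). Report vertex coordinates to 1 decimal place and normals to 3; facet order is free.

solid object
 facet normal 0.299 -0.780 0.549
  outer loop
   vertex 4.4 2.4 3.6
   vertex 3.8 0.2 0.8
   vertex 5.0 0.8 1.0
  endloop
 endfacet
 facet normal 0.232 -0.143 -0.962
  outer loop
   vertex 4.2 2.2 0.6
   vertex 5.0 0.8 1.0
   vertex 3.8 0.2 0.8
  endloop
 endfacet
 facet normal 0.528 0.844 -0.091
  outer loop
   vertex 4.2 2.2 0.6
   vertex 0.0 5.0 2.2
   vertex 4.4 2.4 3.6
  endloop
 endfacet
 facet normal 0.876 0.475 -0.090
  outer loop
   vertex 4.2 2.2 0.6
   vertex 4.4 2.4 3.6
   vertex 5.0 0.8 1.0
  endloop
 endfacet
 facet normal -0.347 -0.700 0.624
  outer loop
   vertex 2.6 2.4 2.6
   vertex 3.8 0.2 0.8
   vertex 4.4 2.4 3.6
  endloop
 endfacet
 facet normal -0.165 0.291 -0.942
  outer loop
   vertex 2.0 1.6 0.8
   vertex 0.0 5.0 2.2
   vertex 4.2 2.2 0.6
  endloop
 endfacet
 facet normal -0.067 -0.086 -0.994
  outer loop
   vertex 2.0 1.6 0.8
   vertex 4.2 2.2 0.6
   vertex 3.8 0.2 0.8
  endloop
 endfacet
 facet normal -0.657 -0.583 0.478
  outer loop
   vertex 2.0 1.6 0.8
   vertex 2.6 2.4 2.6
   vertex 0.0 5.0 2.2
  endloop
 endfacet
 facet normal -0.537 -0.690 0.486
  outer loop
   vertex 2.0 1.6 0.8
   vertex 3.8 0.2 0.8
   vertex 2.6 2.4 2.6
  endloop
 endfacet
 facet normal -0.439 -0.284 0.852
  outer loop
   vertex 2.2 3.4 2.8
   vertex 4.4 2.4 3.6
   vertex 0.0 5.0 2.2
  endloop
 endfacet
 facet normal -0.476 -0.352 0.806
  outer loop
   vertex 2.2 3.4 2.8
   vertex 0.0 5.0 2.2
   vertex 2.6 2.4 2.6
  endloop
 endfacet
 facet normal -0.456 -0.346 0.820
  outer loop
   vertex 2.2 3.4 2.8
   vertex 2.6 2.4 2.6
   vertex 4.4 2.4 3.6
  endloop
 endfacet
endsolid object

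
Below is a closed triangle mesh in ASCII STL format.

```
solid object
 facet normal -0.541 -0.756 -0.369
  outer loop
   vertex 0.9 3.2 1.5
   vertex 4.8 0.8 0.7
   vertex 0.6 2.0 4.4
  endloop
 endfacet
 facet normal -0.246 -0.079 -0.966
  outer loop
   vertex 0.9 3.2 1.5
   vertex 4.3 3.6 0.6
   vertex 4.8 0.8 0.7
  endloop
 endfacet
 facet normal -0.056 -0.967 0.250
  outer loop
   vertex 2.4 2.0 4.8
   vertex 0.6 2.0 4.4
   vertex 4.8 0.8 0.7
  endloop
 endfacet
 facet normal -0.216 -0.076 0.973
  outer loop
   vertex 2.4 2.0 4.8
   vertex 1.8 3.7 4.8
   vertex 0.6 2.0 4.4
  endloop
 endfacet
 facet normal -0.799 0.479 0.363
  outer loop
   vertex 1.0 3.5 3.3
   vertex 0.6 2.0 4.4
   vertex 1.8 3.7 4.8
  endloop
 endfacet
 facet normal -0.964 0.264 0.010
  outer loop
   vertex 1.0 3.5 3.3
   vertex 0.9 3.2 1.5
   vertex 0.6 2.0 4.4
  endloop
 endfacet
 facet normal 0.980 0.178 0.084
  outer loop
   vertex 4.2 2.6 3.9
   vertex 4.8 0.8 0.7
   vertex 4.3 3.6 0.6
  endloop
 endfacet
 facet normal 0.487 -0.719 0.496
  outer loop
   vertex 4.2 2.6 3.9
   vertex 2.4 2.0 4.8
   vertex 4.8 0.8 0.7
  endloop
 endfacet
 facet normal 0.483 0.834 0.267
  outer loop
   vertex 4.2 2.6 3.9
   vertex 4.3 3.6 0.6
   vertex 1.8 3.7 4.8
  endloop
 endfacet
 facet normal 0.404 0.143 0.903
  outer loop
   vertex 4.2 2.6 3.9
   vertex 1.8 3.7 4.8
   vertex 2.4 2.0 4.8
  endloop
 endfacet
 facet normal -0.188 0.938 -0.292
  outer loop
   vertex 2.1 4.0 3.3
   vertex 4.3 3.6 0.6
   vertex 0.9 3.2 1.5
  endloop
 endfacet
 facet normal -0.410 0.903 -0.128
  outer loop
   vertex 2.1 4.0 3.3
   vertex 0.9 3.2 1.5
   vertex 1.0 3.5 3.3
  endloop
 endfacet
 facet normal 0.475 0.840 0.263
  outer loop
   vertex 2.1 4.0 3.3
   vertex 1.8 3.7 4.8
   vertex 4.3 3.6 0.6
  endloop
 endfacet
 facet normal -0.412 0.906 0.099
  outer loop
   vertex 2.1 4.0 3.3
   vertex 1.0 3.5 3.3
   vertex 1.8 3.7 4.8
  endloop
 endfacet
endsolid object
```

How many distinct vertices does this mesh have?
9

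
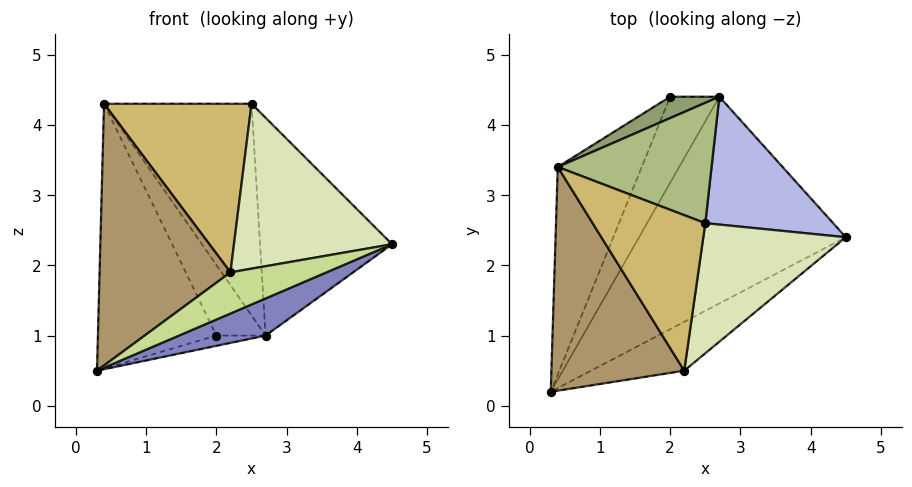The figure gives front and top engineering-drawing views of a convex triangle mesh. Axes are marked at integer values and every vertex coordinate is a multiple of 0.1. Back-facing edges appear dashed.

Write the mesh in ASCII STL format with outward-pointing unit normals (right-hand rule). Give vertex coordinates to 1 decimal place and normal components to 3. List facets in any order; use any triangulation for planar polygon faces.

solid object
 facet normal -0.870 0.388 -0.304
  outer loop
   vertex 0.4 3.4 4.3
   vertex 2.0 4.4 1.0
   vertex 0.3 0.2 0.5
  endloop
 endfacet
 facet normal 0.457 -0.157 -0.875
  outer loop
   vertex 2.7 4.4 1.0
   vertex 4.5 2.4 2.3
   vertex 0.3 0.2 0.5
  endloop
 endfacet
 facet normal 0.000 0.118 -0.993
  outer loop
   vertex 2.7 4.4 1.0
   vertex 0.3 0.2 0.5
   vertex 2.0 4.4 1.0
  endloop
 endfacet
 facet normal 0.510 0.742 0.436
  outer loop
   vertex 2.7 4.4 1.0
   vertex 2.5 2.6 4.3
   vertex 4.5 2.4 2.3
  endloop
 endfacet
 facet normal 0.000 0.957 0.290
  outer loop
   vertex 2.7 4.4 1.0
   vertex 2.0 4.4 1.0
   vertex 0.4 3.4 4.3
  endloop
 endfacet
 facet normal 0.314 0.825 0.469
  outer loop
   vertex 2.7 4.4 1.0
   vertex 0.4 3.4 4.3
   vertex 2.5 2.6 4.3
  endloop
 endfacet
 facet normal 0.554 -0.536 -0.637
  outer loop
   vertex 2.2 0.5 1.9
   vertex 0.3 0.2 0.5
   vertex 4.5 2.4 2.3
  endloop
 endfacet
 facet normal 0.476 -0.691 0.545
  outer loop
   vertex 2.2 0.5 1.9
   vertex 4.5 2.4 2.3
   vertex 2.5 2.6 4.3
  endloop
 endfacet
 facet normal -0.338 -0.716 0.612
  outer loop
   vertex 2.2 0.5 1.9
   vertex 0.4 3.4 4.3
   vertex 0.3 0.2 0.5
  endloop
 endfacet
 facet normal -0.270 -0.708 0.653
  outer loop
   vertex 2.2 0.5 1.9
   vertex 2.5 2.6 4.3
   vertex 0.4 3.4 4.3
  endloop
 endfacet
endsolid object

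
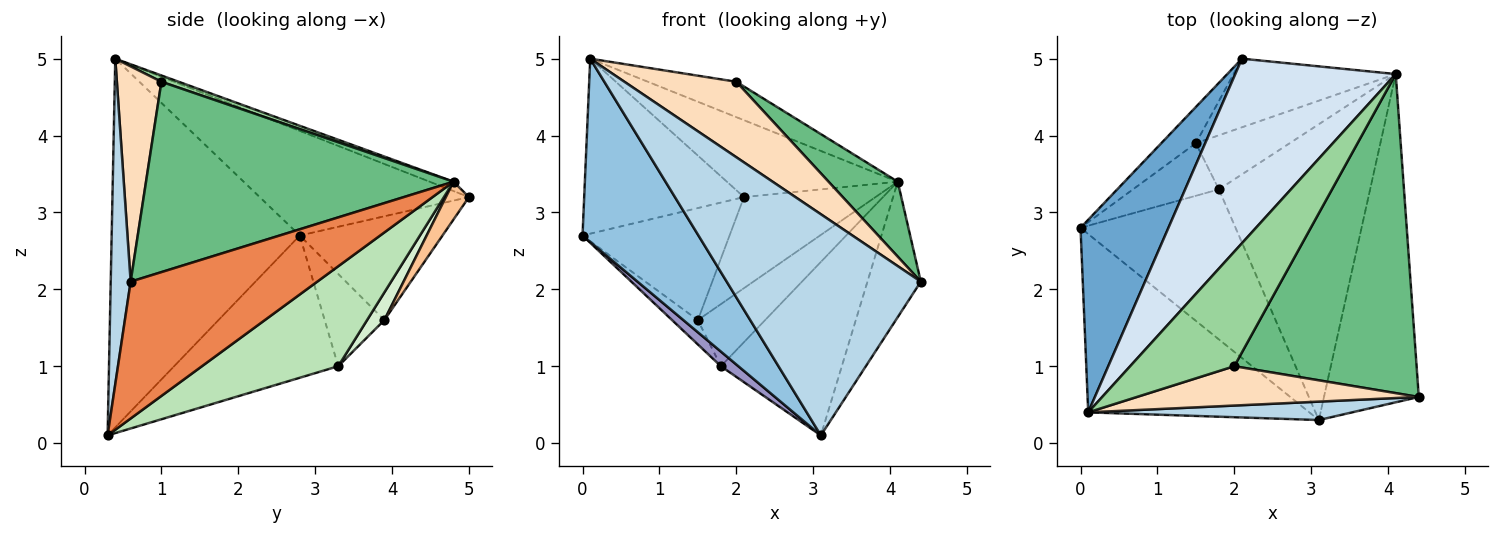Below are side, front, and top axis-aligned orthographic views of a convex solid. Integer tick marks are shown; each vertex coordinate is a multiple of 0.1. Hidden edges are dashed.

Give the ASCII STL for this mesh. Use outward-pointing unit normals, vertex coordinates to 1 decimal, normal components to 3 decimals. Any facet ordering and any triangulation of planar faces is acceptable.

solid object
 facet normal -0.661 0.505 0.555
  outer loop
   vertex 0.1 0.4 5.0
   vertex 2.1 5.0 3.2
   vertex 0.0 2.8 2.7
  endloop
 endfacet
 facet normal -0.758 -0.467 -0.455
  outer loop
   vertex 3.1 0.3 0.1
   vertex 0.1 0.4 5.0
   vertex 0.0 2.8 2.7
  endloop
 endfacet
 facet normal 0.102 -0.991 0.083
  outer loop
   vertex 3.1 0.3 0.1
   vertex 4.4 0.6 2.1
   vertex 0.1 0.4 5.0
  endloop
 endfacet
 facet normal -0.054 0.384 0.922
  outer loop
   vertex 4.1 4.8 3.4
   vertex 2.1 5.0 3.2
   vertex 0.1 0.4 5.0
  endloop
 endfacet
 facet normal 0.800 0.229 -0.554
  outer loop
   vertex 4.1 4.8 3.4
   vertex 4.4 0.6 2.1
   vertex 3.1 0.3 0.1
  endloop
 endfacet
 facet normal -0.678 0.699 -0.226
  outer loop
   vertex 1.5 3.9 1.6
   vertex 0.0 2.8 2.7
   vertex 2.1 5.0 3.2
  endloop
 endfacet
 facet normal 0.139 0.791 -0.596
  outer loop
   vertex 1.5 3.9 1.6
   vertex 2.1 5.0 3.2
   vertex 4.1 4.8 3.4
  endloop
 endfacet
 facet normal 0.333 -0.836 0.436
  outer loop
   vertex 2.0 1.0 4.7
   vertex 0.1 0.4 5.0
   vertex 4.4 0.6 2.1
  endloop
 endfacet
 facet normal 0.713 -0.160 0.683
  outer loop
   vertex 2.0 1.0 4.7
   vertex 4.4 0.6 2.1
   vertex 4.1 4.8 3.4
  endloop
 endfacet
 facet normal 0.058 0.294 0.954
  outer loop
   vertex 2.0 1.0 4.7
   vertex 4.1 4.8 3.4
   vertex 0.1 0.4 5.0
  endloop
 endfacet
 facet normal 0.495 0.439 -0.749
  outer loop
   vertex 1.8 3.3 1.0
   vertex 4.1 4.8 3.4
   vertex 3.1 0.3 0.1
  endloop
 endfacet
 facet normal 0.190 0.740 -0.645
  outer loop
   vertex 1.8 3.3 1.0
   vertex 1.5 3.9 1.6
   vertex 4.1 4.8 3.4
  endloop
 endfacet
 facet normal -0.674 -0.072 -0.735
  outer loop
   vertex 1.8 3.3 1.0
   vertex 3.1 0.3 0.1
   vertex 0.0 2.8 2.7
  endloop
 endfacet
 facet normal -0.698 0.301 -0.650
  outer loop
   vertex 1.8 3.3 1.0
   vertex 0.0 2.8 2.7
   vertex 1.5 3.9 1.6
  endloop
 endfacet
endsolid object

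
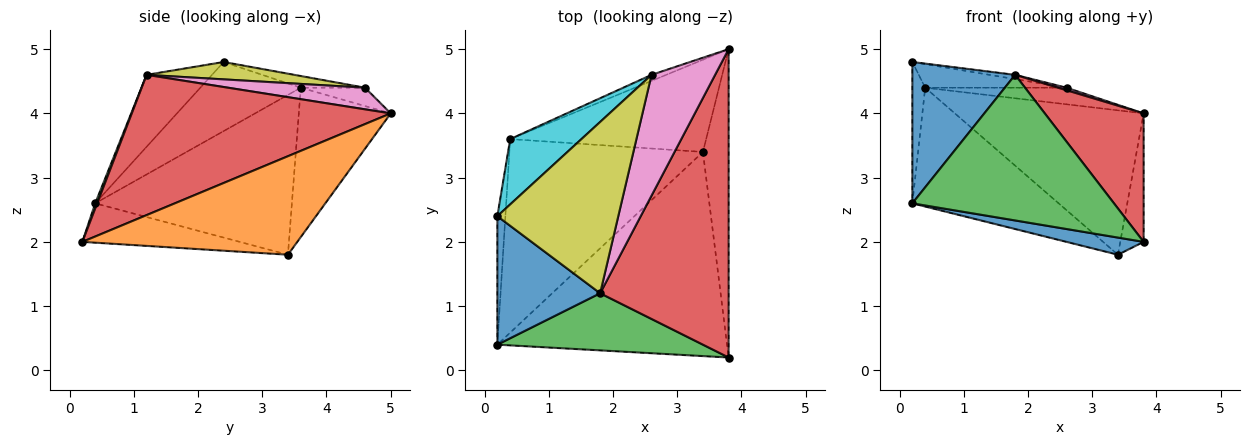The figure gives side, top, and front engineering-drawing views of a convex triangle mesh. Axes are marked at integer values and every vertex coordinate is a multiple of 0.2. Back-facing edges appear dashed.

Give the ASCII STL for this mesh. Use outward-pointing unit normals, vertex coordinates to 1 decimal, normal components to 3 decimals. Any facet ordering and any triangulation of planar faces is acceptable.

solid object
 facet normal -0.168 -0.082 -0.982
  outer loop
   vertex 3.4 3.4 1.8
   vertex 3.8 0.2 2.0
   vertex 0.2 0.4 2.6
  endloop
 endfacet
 facet normal 0.962 0.105 -0.251
  outer loop
   vertex 3.4 3.4 1.8
   vertex 3.8 5.0 4.0
   vertex 3.8 0.2 2.0
  endloop
 endfacet
 facet normal 0.009 -0.931 0.365
  outer loop
   vertex 1.8 1.2 4.6
   vertex 0.2 0.4 2.6
   vertex 3.8 0.2 2.0
  endloop
 endfacet
 facet normal 0.710 -0.271 0.650
  outer loop
   vertex 1.8 1.2 4.6
   vertex 3.8 0.2 2.0
   vertex 3.8 5.0 4.0
  endloop
 endfacet
 facet normal -0.575 0.428 -0.697
  outer loop
   vertex 0.4 3.6 4.4
   vertex 3.4 3.4 1.8
   vertex 0.2 0.4 2.6
  endloop
 endfacet
 facet normal -0.380 0.780 -0.498
  outer loop
   vertex 0.4 3.6 4.4
   vertex 3.8 5.0 4.0
   vertex 3.4 3.4 1.8
  endloop
 endfacet
 facet normal 0.322 -0.020 0.946
  outer loop
   vertex 2.6 4.6 4.4
   vertex 1.8 1.2 4.6
   vertex 3.8 5.0 4.0
  endloop
 endfacet
 facet normal -0.393 0.864 -0.314
  outer loop
   vertex 2.6 4.6 4.4
   vertex 3.8 5.0 4.0
   vertex 0.4 3.6 4.4
  endloop
 endfacet
 facet normal 0.142 0.025 0.990
  outer loop
   vertex 0.2 2.4 4.8
   vertex 1.8 1.2 4.6
   vertex 2.6 4.6 4.4
  endloop
 endfacet
 facet normal -0.152 0.335 0.930
  outer loop
   vertex 0.2 2.4 4.8
   vertex 2.6 4.6 4.4
   vertex 0.4 3.6 4.4
  endloop
 endfacet
 facet normal -0.426 -0.669 0.609
  outer loop
   vertex 0.2 2.4 4.8
   vertex 0.2 0.4 2.6
   vertex 1.8 1.2 4.6
  endloop
 endfacet
 facet normal -0.985 0.126 -0.115
  outer loop
   vertex 0.2 2.4 4.8
   vertex 0.4 3.6 4.4
   vertex 0.2 0.4 2.6
  endloop
 endfacet
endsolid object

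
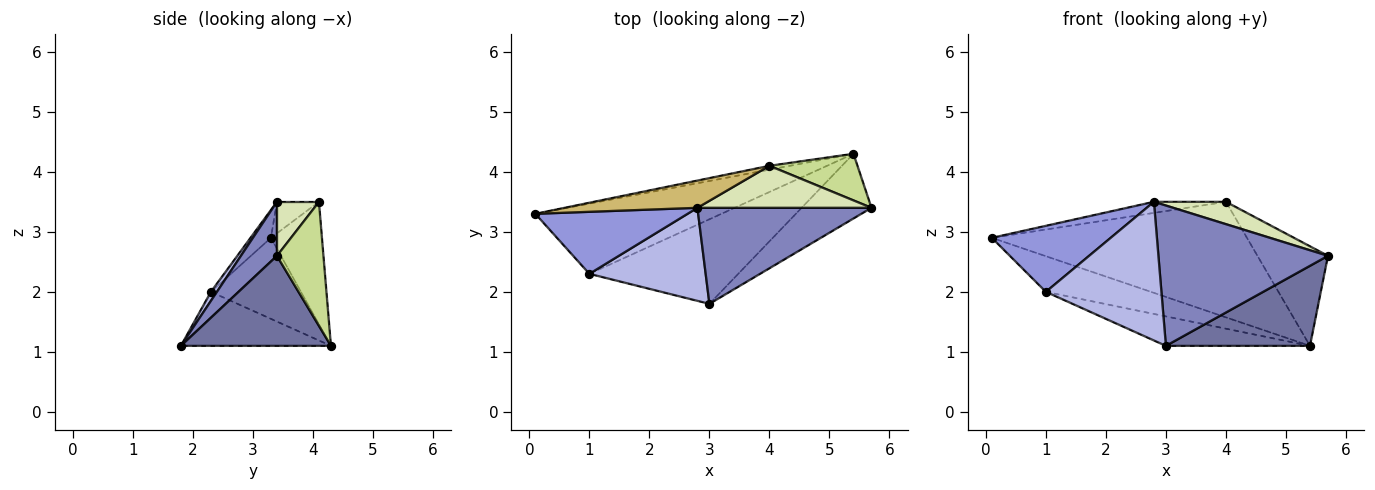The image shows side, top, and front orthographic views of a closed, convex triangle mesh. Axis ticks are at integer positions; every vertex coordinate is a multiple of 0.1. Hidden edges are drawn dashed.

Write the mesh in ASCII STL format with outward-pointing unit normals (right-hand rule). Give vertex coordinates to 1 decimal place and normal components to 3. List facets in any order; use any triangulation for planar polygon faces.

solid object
 facet normal 0.629 -0.604 -0.488
  outer loop
   vertex 5.4 4.3 1.1
   vertex 5.7 3.4 2.6
   vertex 3.0 1.8 1.1
  endloop
 endfacet
 facet normal 0.173 -0.813 0.556
  outer loop
   vertex 2.8 3.4 3.5
   vertex 3.0 1.8 1.1
   vertex 5.7 3.4 2.6
  endloop
 endfacet
 facet normal -0.124 -0.723 0.679
  outer loop
   vertex 1.0 2.3 2.0
   vertex 2.8 3.4 3.5
   vertex 0.1 3.3 2.9
  endloop
 endfacet
 facet normal 0.043 -0.830 0.557
  outer loop
   vertex 1.0 2.3 2.0
   vertex 3.0 1.8 1.1
   vertex 2.8 3.4 3.5
  endloop
 endfacet
 facet normal -0.362 0.422 -0.831
  outer loop
   vertex 1.0 2.3 2.0
   vertex 0.1 3.3 2.9
   vertex 5.4 4.3 1.1
  endloop
 endfacet
 facet normal -0.324 0.311 -0.893
  outer loop
   vertex 1.0 2.3 2.0
   vertex 5.4 4.3 1.1
   vertex 3.0 1.8 1.1
  endloop
 endfacet
 facet normal 0.513 0.778 0.364
  outer loop
   vertex 4.0 4.1 3.5
   vertex 5.7 3.4 2.6
   vertex 5.4 4.3 1.1
  endloop
 endfacet
 facet normal 0.264 -0.453 0.851
  outer loop
   vertex 4.0 4.1 3.5
   vertex 2.8 3.4 3.5
   vertex 5.7 3.4 2.6
  endloop
 endfacet
 facet normal -0.196 0.980 -0.033
  outer loop
   vertex 4.0 4.1 3.5
   vertex 5.4 4.3 1.1
   vertex 0.1 3.3 2.9
  endloop
 endfacet
 facet normal -0.215 0.368 0.905
  outer loop
   vertex 4.0 4.1 3.5
   vertex 0.1 3.3 2.9
   vertex 2.8 3.4 3.5
  endloop
 endfacet
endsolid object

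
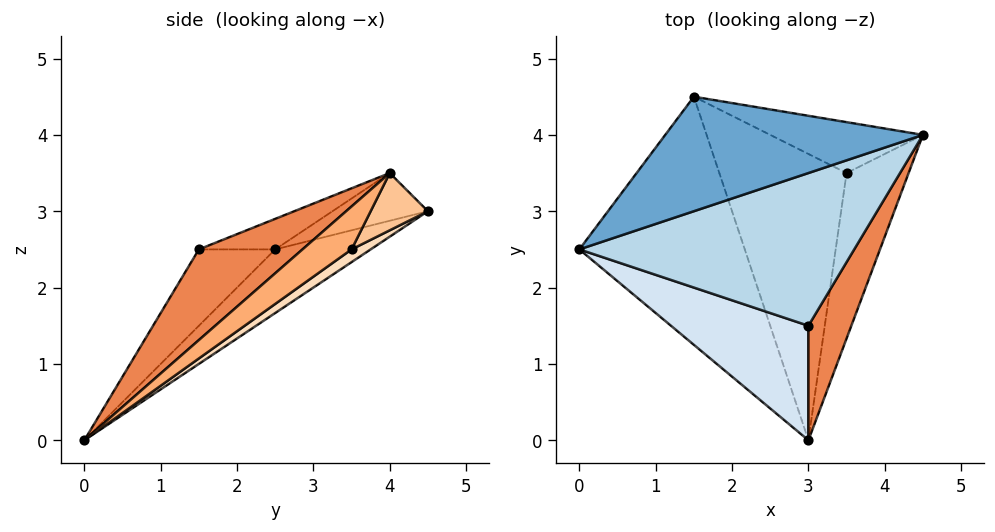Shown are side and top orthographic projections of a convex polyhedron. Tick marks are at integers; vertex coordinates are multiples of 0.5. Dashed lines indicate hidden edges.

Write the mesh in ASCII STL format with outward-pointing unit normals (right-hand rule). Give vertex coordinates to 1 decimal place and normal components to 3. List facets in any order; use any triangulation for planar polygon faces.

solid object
 facet normal -0.181 -0.109 0.977
  outer loop
   vertex 1.5 4.5 3.0
   vertex 0.0 2.5 2.5
   vertex 4.5 4.0 3.5
  endloop
 endfacet
 facet normal -0.321 0.449 -0.834
  outer loop
   vertex 1.5 4.5 3.0
   vertex 3.0 0.0 0.0
   vertex 0.0 2.5 2.5
  endloop
 endfacet
 facet normal -0.105 -0.314 0.943
  outer loop
   vertex 3.0 1.5 2.5
   vertex 4.5 4.0 3.5
   vertex 0.0 2.5 2.5
  endloop
 endfacet
 facet normal -0.275 -0.824 0.495
  outer loop
   vertex 3.0 1.5 2.5
   vertex 0.0 2.5 2.5
   vertex 3.0 0.0 0.0
  endloop
 endfacet
 facet normal 0.736 -0.581 0.348
  outer loop
   vertex 3.0 1.5 2.5
   vertex 3.0 0.0 0.0
   vertex 4.5 4.0 3.5
  endloop
 endfacet
 facet normal 0.508 0.451 -0.734
  outer loop
   vertex 3.5 3.5 2.5
   vertex 4.5 4.0 3.5
   vertex 3.0 0.0 0.0
  endloop
 endfacet
 facet normal 0.228 0.760 -0.608
  outer loop
   vertex 3.5 3.5 2.5
   vertex 1.5 4.5 3.0
   vertex 4.5 4.0 3.5
  endloop
 endfacet
 facet normal 0.082 0.572 -0.816
  outer loop
   vertex 3.5 3.5 2.5
   vertex 3.0 0.0 0.0
   vertex 1.5 4.5 3.0
  endloop
 endfacet
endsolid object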